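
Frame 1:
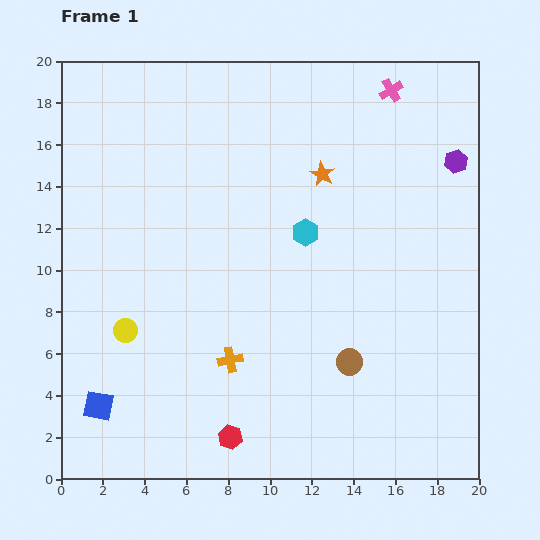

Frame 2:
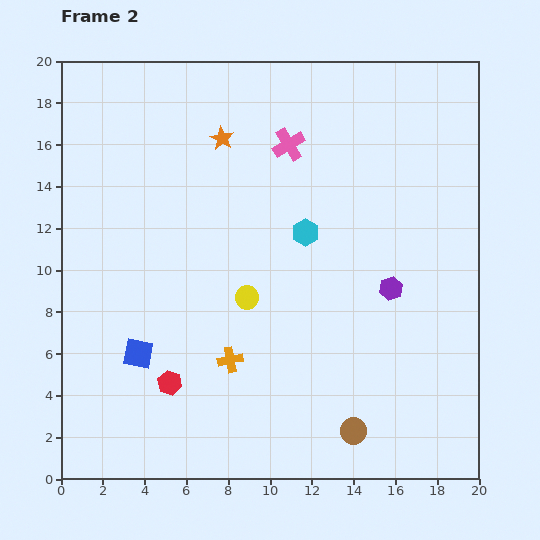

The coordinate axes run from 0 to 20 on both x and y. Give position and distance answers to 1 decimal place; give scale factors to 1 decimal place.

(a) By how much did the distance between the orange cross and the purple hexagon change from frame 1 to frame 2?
-6.0

Distance in frame 1: 14.4. Distance in frame 2: 8.4.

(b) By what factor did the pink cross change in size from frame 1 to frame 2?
1.4×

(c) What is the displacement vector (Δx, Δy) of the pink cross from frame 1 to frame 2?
(-4.9, -2.6)

The pink cross was at (15.8, 18.6) in frame 1 and (10.9, 16.0) in frame 2.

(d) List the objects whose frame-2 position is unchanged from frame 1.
the cyan hexagon, the orange cross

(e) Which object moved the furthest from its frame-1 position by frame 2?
the purple hexagon

(moved 6.8; next 6.0)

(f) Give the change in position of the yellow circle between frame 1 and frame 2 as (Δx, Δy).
(5.8, 1.6)

The yellow circle was at (3.1, 7.1) in frame 1 and (8.9, 8.7) in frame 2.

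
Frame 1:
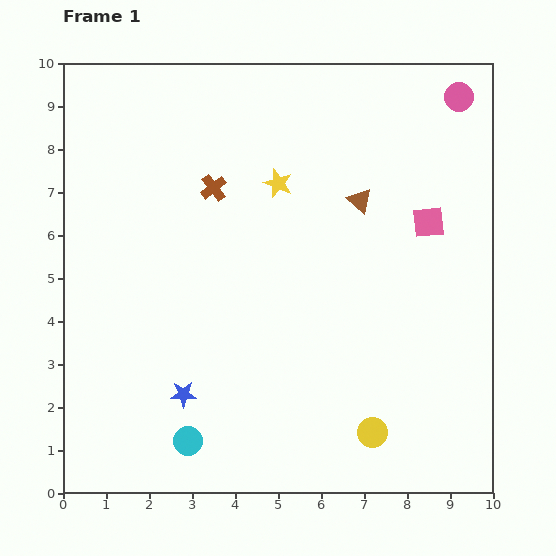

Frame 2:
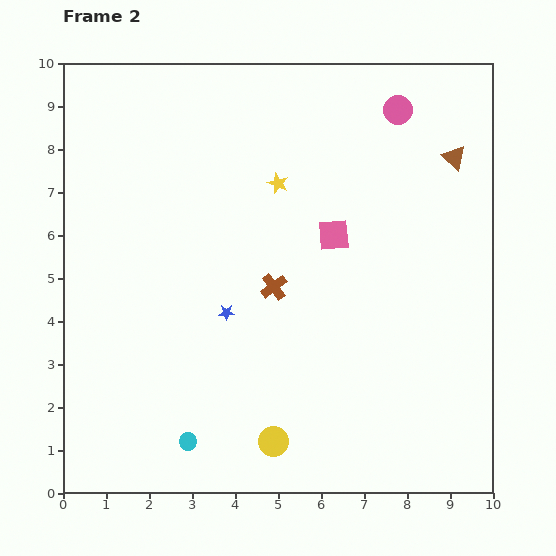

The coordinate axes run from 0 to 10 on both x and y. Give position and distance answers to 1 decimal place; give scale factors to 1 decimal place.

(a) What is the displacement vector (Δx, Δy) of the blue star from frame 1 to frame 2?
(1.0, 1.9)

The blue star was at (2.8, 2.3) in frame 1 and (3.8, 4.2) in frame 2.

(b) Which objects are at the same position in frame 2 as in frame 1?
the cyan circle, the yellow star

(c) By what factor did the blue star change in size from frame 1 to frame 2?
0.6×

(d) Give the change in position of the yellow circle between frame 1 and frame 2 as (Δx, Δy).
(-2.3, -0.2)

The yellow circle was at (7.2, 1.4) in frame 1 and (4.9, 1.2) in frame 2.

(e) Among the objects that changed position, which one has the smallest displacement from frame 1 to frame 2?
the pink circle

(moved 1.4)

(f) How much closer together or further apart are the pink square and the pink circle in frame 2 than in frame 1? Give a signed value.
+0.3

Distance in frame 1: 3.0. Distance in frame 2: 3.3.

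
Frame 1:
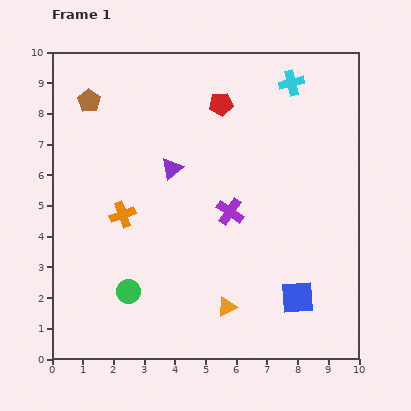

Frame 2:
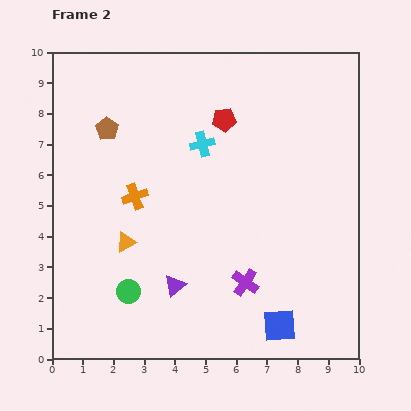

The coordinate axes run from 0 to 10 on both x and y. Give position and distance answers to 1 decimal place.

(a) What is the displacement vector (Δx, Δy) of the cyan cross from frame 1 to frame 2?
(-2.9, -2.0)

The cyan cross was at (7.8, 9.0) in frame 1 and (4.9, 7.0) in frame 2.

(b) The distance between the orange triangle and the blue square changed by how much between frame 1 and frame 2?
+3.4

Distance in frame 1: 2.3. Distance in frame 2: 5.7.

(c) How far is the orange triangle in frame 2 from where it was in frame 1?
3.9

The orange triangle moved from (5.7, 1.7) to (2.4, 3.8), a distance of √(3.3² + 2.1²) ≈ 3.9.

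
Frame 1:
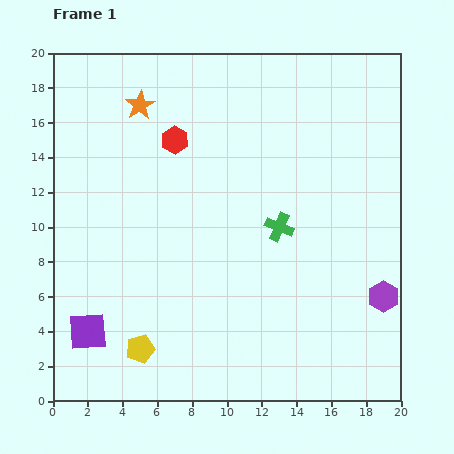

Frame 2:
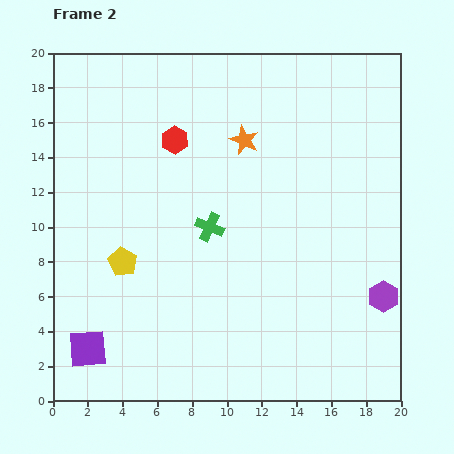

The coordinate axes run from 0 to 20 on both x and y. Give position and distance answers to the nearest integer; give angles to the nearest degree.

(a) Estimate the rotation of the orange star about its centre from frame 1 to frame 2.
17° counter-clockwise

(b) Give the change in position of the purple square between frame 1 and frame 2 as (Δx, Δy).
(0, -1)

The purple square was at (2, 4) in frame 1 and (2, 3) in frame 2.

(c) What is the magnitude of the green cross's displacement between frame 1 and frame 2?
4

The green cross moved from (13, 10) to (9, 10), a distance of √(4² + 0²) ≈ 4.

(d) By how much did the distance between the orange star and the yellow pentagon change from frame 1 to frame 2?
-4

Distance in frame 1: 14. Distance in frame 2: 10.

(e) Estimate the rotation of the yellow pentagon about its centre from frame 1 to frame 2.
27° counter-clockwise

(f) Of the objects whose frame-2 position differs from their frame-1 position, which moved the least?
the purple square

(moved 1)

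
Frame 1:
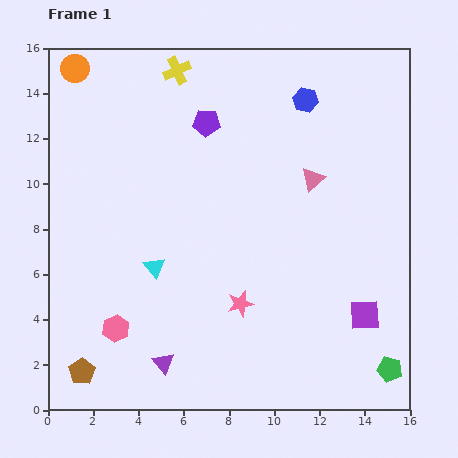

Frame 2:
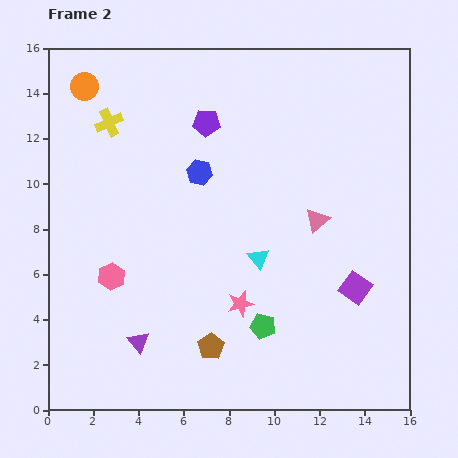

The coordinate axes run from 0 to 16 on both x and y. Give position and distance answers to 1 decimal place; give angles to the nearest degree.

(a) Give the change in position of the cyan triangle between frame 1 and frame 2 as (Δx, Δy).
(4.6, 0.4)

The cyan triangle was at (4.7, 6.3) in frame 1 and (9.3, 6.7) in frame 2.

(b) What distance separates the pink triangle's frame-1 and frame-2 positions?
1.8

The pink triangle moved from (11.7, 10.2) to (11.9, 8.4), a distance of √(0.2² + 1.8²) ≈ 1.8.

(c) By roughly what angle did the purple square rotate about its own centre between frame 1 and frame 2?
38° clockwise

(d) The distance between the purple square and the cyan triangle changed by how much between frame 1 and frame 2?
-5.0

Distance in frame 1: 9.5. Distance in frame 2: 4.5.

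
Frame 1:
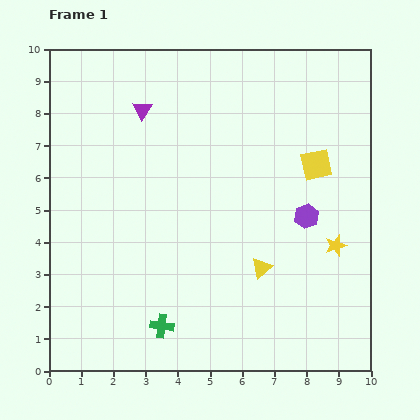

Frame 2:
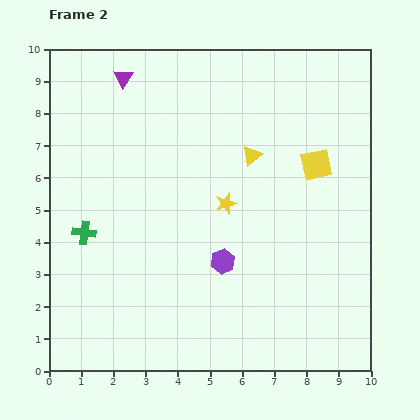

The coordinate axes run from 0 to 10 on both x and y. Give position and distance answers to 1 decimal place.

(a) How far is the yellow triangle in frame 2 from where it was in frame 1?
3.5

The yellow triangle moved from (6.6, 3.2) to (6.3, 6.7), a distance of √(0.3² + 3.5²) ≈ 3.5.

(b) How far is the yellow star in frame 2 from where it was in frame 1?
3.6

The yellow star moved from (8.9, 3.9) to (5.5, 5.2), a distance of √(3.4² + 1.3²) ≈ 3.6.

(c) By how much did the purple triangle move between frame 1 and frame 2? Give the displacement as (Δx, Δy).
(-0.6, 1.0)

The purple triangle was at (2.9, 8.1) in frame 1 and (2.3, 9.1) in frame 2.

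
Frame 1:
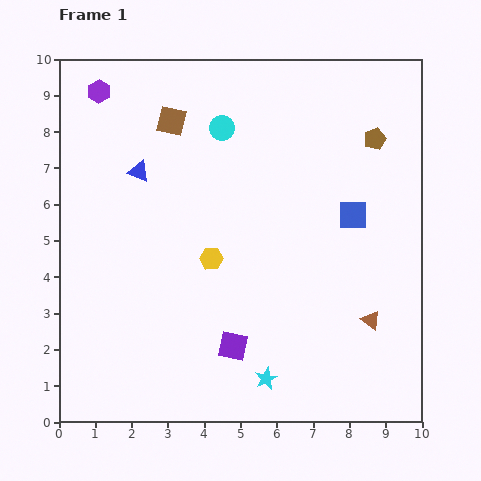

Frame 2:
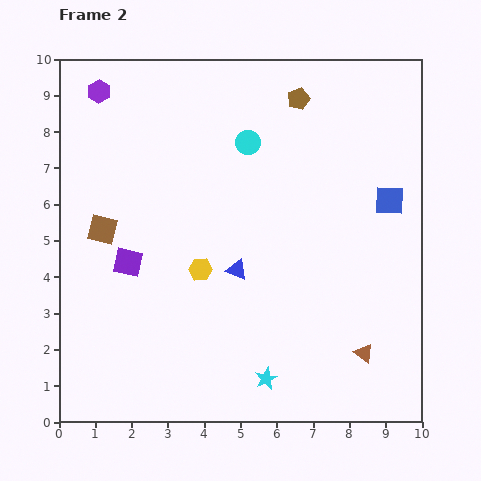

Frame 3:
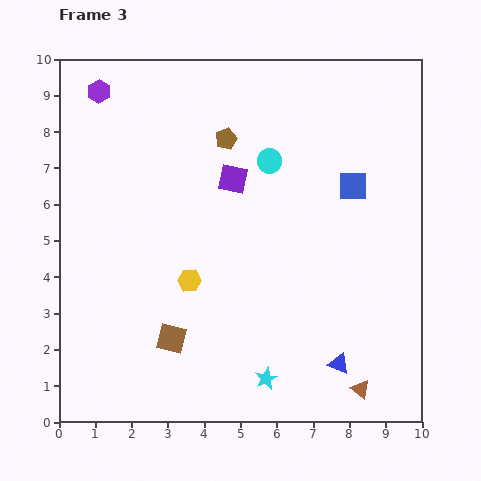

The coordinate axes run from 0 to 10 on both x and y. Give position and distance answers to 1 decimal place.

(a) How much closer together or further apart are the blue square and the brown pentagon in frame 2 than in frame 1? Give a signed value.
+1.6

Distance in frame 1: 2.2. Distance in frame 2: 3.8.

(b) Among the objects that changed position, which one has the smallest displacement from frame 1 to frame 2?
the yellow hexagon

(moved 0.4)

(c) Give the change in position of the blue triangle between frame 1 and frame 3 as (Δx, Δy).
(5.5, -5.3)

The blue triangle was at (2.2, 6.9) in frame 1 and (7.7, 1.6) in frame 3.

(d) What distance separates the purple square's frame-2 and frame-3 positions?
3.7

The purple square moved from (1.9, 4.4) to (4.8, 6.7), a distance of √(2.9² + 2.3²) ≈ 3.7.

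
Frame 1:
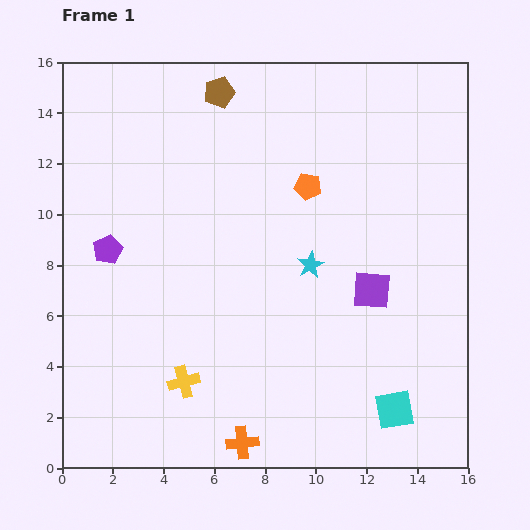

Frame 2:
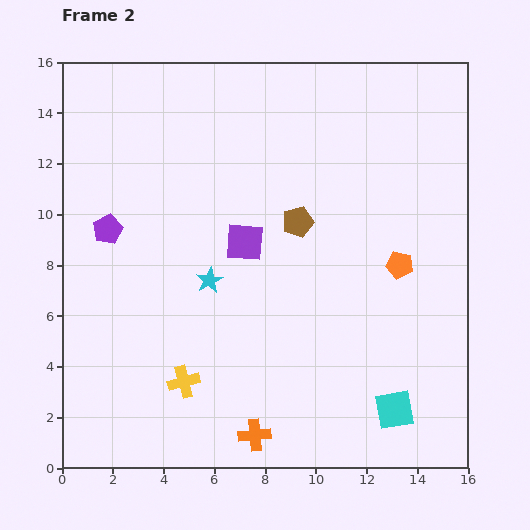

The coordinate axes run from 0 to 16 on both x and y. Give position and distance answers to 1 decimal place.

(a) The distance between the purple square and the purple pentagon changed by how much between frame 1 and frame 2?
-5.1

Distance in frame 1: 10.5. Distance in frame 2: 5.4.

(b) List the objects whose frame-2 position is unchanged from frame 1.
the yellow cross, the cyan square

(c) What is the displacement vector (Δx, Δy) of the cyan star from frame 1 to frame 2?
(-4.0, -0.6)

The cyan star was at (9.8, 8.0) in frame 1 and (5.8, 7.4) in frame 2.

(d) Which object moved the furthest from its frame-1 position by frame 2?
the brown pentagon

(moved 6.0; next 5.3)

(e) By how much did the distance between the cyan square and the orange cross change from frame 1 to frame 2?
-0.5

Distance in frame 1: 6.1. Distance in frame 2: 5.6.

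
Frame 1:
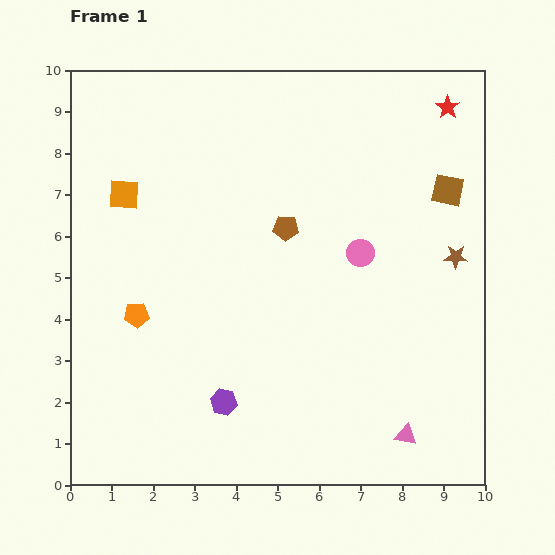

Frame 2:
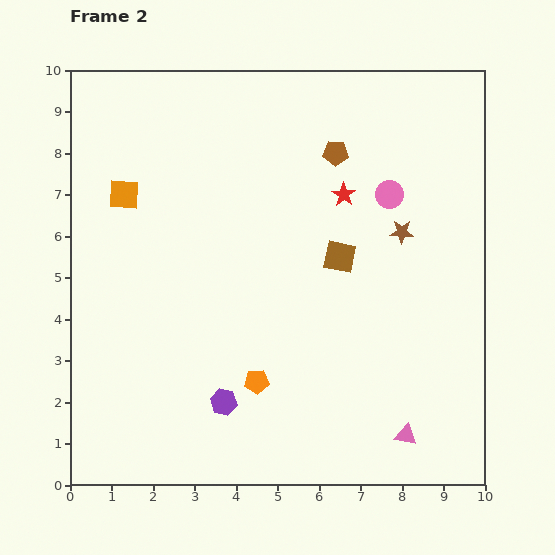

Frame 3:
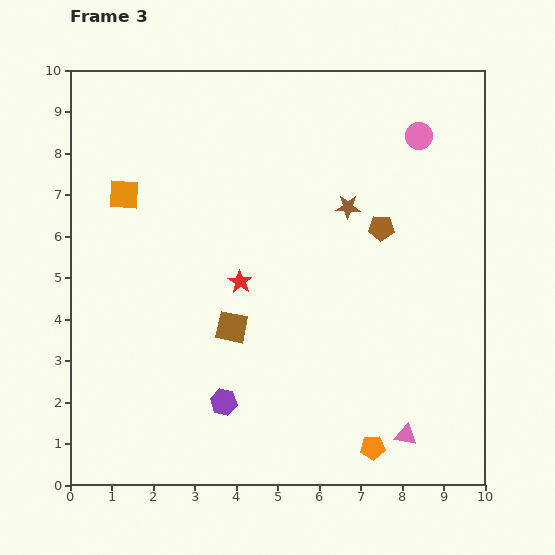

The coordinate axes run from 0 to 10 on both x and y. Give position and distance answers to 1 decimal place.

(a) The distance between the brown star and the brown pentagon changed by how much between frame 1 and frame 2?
-1.7

Distance in frame 1: 4.2. Distance in frame 2: 2.5.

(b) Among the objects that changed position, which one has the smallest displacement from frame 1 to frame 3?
the brown pentagon

(moved 2.3)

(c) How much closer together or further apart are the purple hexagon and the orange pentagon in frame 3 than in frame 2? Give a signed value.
+2.9

Distance in frame 2: 0.9. Distance in frame 3: 3.8.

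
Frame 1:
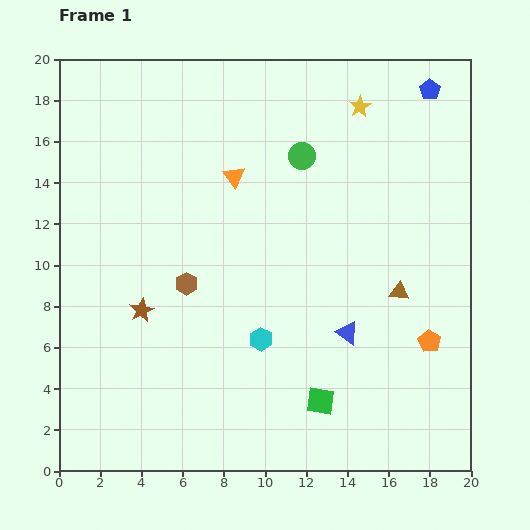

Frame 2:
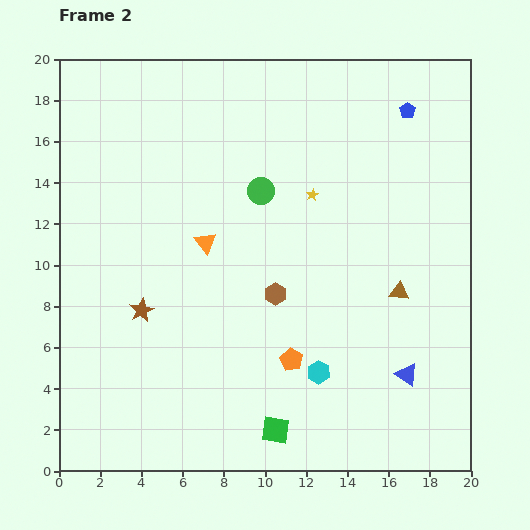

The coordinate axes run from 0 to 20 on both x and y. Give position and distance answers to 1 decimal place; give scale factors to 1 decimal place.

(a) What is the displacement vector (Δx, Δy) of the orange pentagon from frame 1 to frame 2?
(-6.7, -0.9)

The orange pentagon was at (18.0, 6.3) in frame 1 and (11.3, 5.4) in frame 2.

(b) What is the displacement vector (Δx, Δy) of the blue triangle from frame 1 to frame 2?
(2.9, -2.0)

The blue triangle was at (14.0, 6.7) in frame 1 and (16.9, 4.7) in frame 2.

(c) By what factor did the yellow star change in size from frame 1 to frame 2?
0.6×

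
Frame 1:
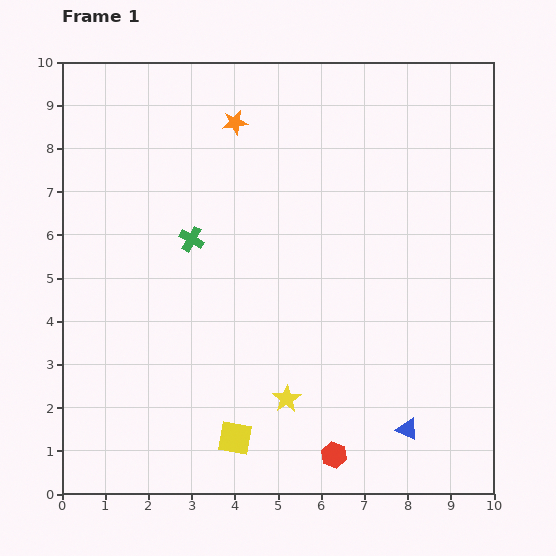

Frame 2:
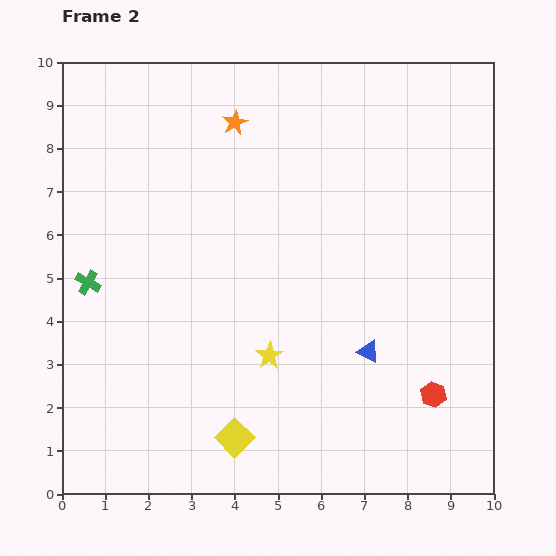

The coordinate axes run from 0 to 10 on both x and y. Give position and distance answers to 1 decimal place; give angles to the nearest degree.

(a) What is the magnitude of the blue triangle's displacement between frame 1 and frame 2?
2.0

The blue triangle moved from (8.0, 1.5) to (7.1, 3.3), a distance of √(0.9² + 1.8²) ≈ 2.0.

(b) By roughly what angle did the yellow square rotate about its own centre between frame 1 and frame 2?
35° clockwise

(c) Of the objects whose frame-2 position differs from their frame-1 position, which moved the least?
the yellow star

(moved 1.1)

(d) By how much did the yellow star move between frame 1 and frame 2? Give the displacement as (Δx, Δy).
(-0.4, 1.0)

The yellow star was at (5.2, 2.2) in frame 1 and (4.8, 3.2) in frame 2.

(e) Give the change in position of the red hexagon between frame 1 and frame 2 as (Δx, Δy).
(2.3, 1.4)

The red hexagon was at (6.3, 0.9) in frame 1 and (8.6, 2.3) in frame 2.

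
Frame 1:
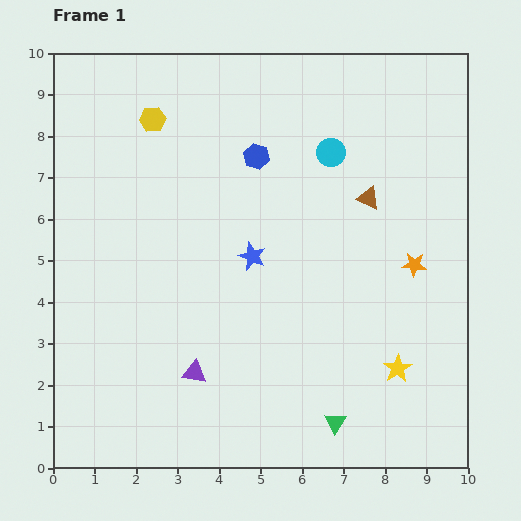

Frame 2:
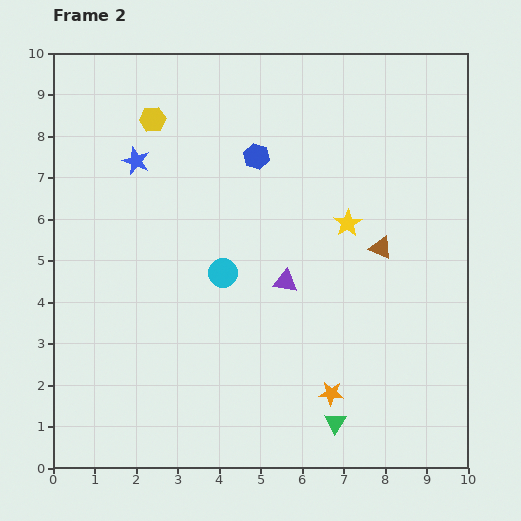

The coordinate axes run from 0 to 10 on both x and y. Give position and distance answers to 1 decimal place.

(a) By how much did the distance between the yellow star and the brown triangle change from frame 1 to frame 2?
-3.2

Distance in frame 1: 4.2. Distance in frame 2: 1.0.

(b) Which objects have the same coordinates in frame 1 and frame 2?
the green triangle, the yellow hexagon, the blue hexagon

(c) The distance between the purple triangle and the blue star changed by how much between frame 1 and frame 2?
+1.5

Distance in frame 1: 3.1. Distance in frame 2: 4.6.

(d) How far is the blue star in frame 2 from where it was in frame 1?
3.6

The blue star moved from (4.8, 5.1) to (2.0, 7.4), a distance of √(2.8² + 2.3²) ≈ 3.6.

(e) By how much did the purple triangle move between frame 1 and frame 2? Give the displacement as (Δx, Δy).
(2.2, 2.2)

The purple triangle was at (3.4, 2.3) in frame 1 and (5.6, 4.5) in frame 2.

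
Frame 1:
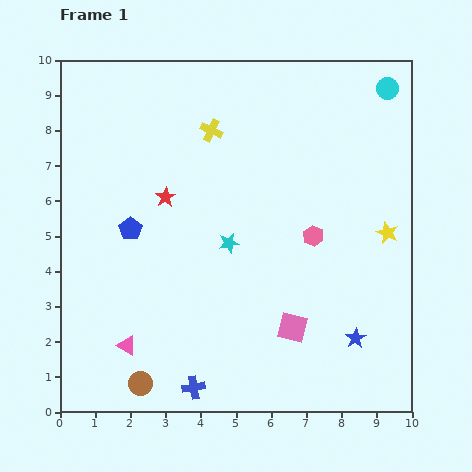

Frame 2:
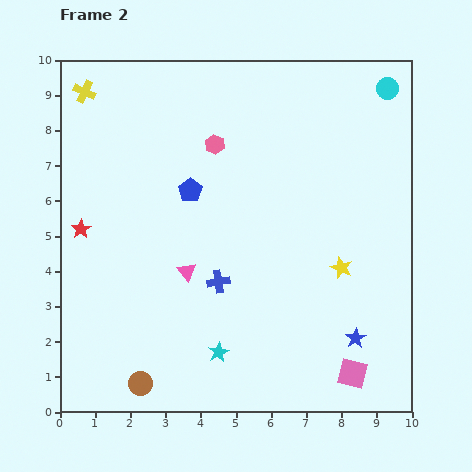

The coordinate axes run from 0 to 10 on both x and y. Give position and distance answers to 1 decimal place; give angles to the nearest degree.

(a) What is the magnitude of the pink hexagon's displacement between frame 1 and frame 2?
3.8

The pink hexagon moved from (7.2, 5.0) to (4.4, 7.6), a distance of √(2.8² + 2.6²) ≈ 3.8.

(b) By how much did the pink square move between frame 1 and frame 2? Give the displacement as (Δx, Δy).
(1.7, -1.3)

The pink square was at (6.6, 2.4) in frame 1 and (8.3, 1.1) in frame 2.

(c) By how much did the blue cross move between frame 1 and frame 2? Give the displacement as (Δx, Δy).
(0.7, 3.0)

The blue cross was at (3.8, 0.7) in frame 1 and (4.5, 3.7) in frame 2.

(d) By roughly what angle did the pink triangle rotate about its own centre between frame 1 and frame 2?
21° clockwise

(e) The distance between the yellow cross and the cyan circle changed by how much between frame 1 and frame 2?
+3.5

Distance in frame 1: 5.1. Distance in frame 2: 8.6.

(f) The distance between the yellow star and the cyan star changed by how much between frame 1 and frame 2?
-0.3

Distance in frame 1: 4.5. Distance in frame 2: 4.2.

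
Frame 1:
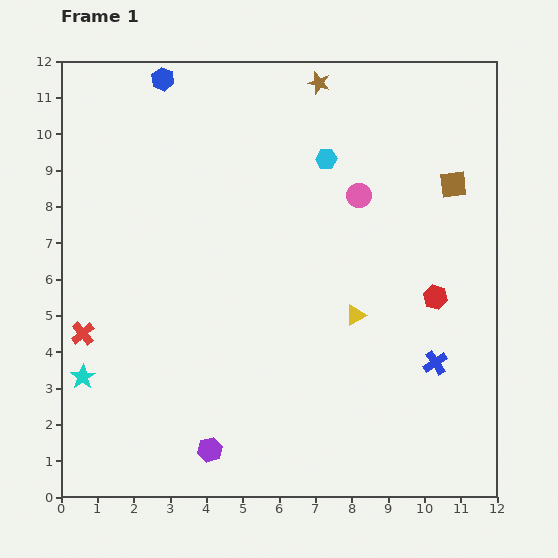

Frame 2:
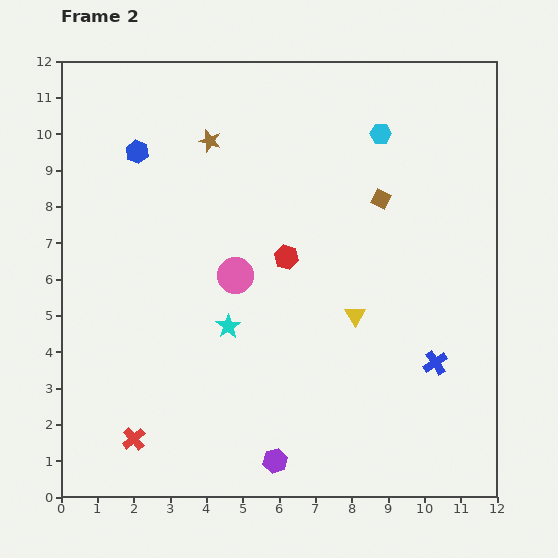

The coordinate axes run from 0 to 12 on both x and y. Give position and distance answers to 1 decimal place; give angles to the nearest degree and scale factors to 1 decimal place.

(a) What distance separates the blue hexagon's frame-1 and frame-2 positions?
2.1

The blue hexagon moved from (2.8, 11.5) to (2.1, 9.5), a distance of √(0.7² + 2.0²) ≈ 2.1.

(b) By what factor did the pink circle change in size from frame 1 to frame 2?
1.5×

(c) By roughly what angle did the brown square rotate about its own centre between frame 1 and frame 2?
33° clockwise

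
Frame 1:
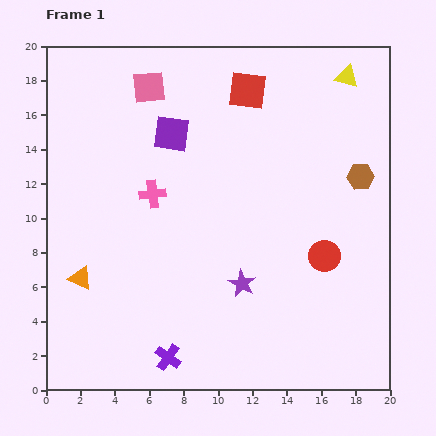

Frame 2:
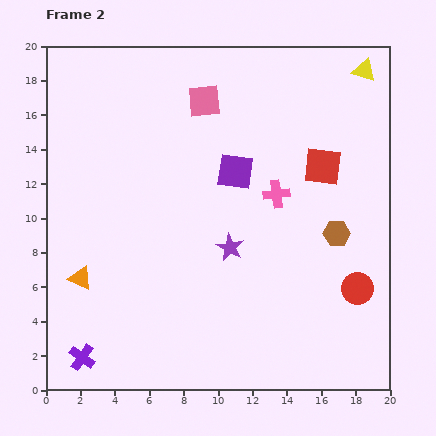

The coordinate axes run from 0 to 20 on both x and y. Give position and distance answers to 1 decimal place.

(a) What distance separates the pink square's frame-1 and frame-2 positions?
3.3

The pink square moved from (6.0, 17.6) to (9.2, 16.8), a distance of √(3.2² + 0.8²) ≈ 3.3.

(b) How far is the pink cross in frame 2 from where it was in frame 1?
7.2

The pink cross moved from (6.2, 11.4) to (13.4, 11.4), a distance of √(7.2² + 0.0²) ≈ 7.2.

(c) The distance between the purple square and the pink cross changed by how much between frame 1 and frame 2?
-1.0

Distance in frame 1: 3.7. Distance in frame 2: 2.7.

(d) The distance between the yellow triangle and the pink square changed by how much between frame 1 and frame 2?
-2.0

Distance in frame 1: 11.5. Distance in frame 2: 9.5.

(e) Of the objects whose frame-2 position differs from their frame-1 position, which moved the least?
the yellow triangle

(moved 1.1)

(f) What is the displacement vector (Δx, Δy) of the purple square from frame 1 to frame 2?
(3.7, -2.2)

The purple square was at (7.3, 14.9) in frame 1 and (11.0, 12.7) in frame 2.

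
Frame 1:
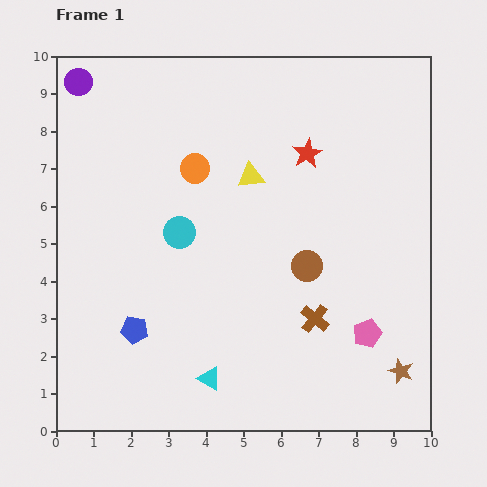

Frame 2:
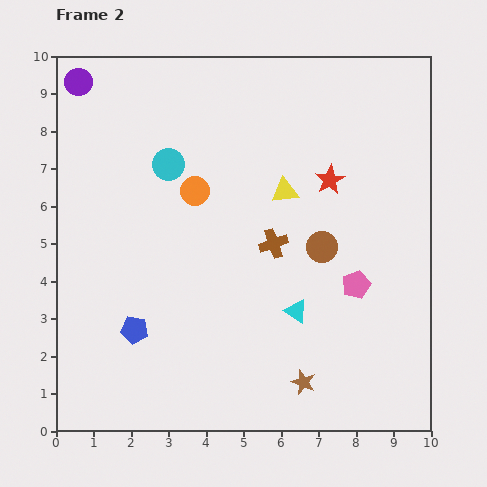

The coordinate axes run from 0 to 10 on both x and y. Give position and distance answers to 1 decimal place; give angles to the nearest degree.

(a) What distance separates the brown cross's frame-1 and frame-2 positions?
2.3

The brown cross moved from (6.9, 3.0) to (5.8, 5.0), a distance of √(1.1² + 2.0²) ≈ 2.3.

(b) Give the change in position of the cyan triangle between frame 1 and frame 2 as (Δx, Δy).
(2.3, 1.8)

The cyan triangle was at (4.1, 1.4) in frame 1 and (6.4, 3.2) in frame 2.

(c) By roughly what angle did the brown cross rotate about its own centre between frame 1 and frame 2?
32° clockwise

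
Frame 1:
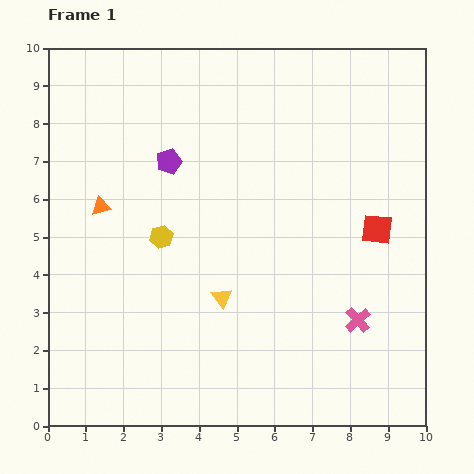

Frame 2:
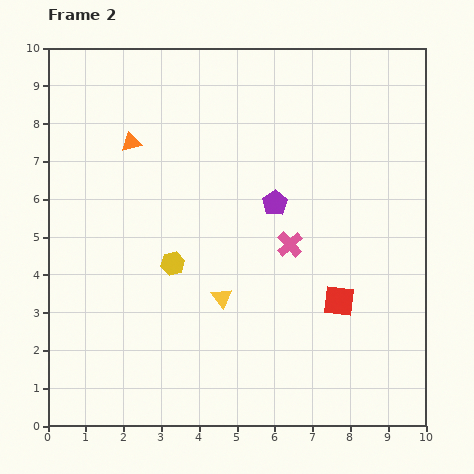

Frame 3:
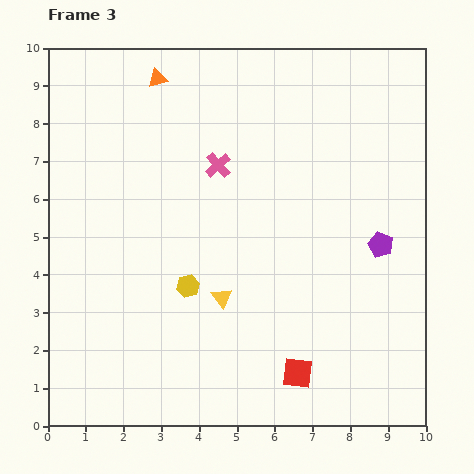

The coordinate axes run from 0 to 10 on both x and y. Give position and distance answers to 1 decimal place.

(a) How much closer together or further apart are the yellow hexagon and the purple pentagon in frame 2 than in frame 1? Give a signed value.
+1.1

Distance in frame 1: 2.0. Distance in frame 2: 3.1.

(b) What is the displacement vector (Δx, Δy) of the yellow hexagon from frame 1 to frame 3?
(0.7, -1.3)

The yellow hexagon was at (3.0, 5.0) in frame 1 and (3.7, 3.7) in frame 3.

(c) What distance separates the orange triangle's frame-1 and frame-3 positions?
3.7

The orange triangle moved from (1.4, 5.8) to (2.9, 9.2), a distance of √(1.5² + 3.4²) ≈ 3.7.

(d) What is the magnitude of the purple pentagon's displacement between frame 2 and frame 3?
3.0

The purple pentagon moved from (6.0, 5.9) to (8.8, 4.8), a distance of √(2.8² + 1.1²) ≈ 3.0.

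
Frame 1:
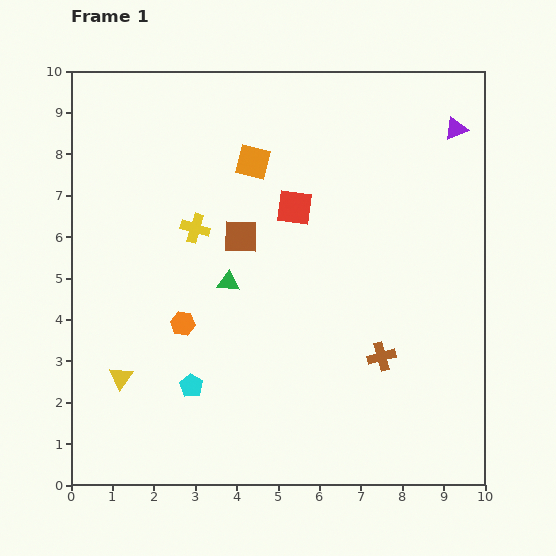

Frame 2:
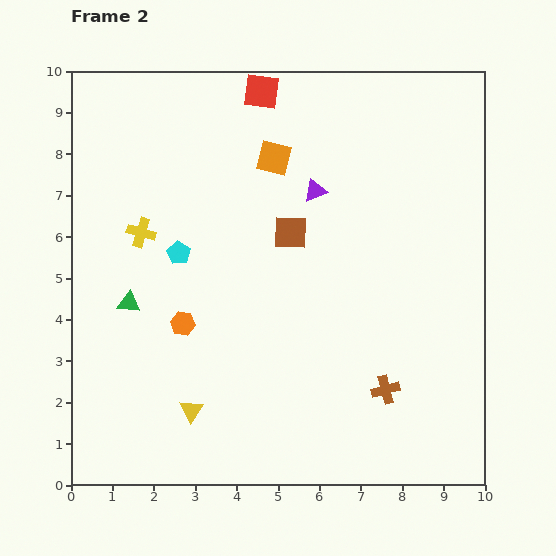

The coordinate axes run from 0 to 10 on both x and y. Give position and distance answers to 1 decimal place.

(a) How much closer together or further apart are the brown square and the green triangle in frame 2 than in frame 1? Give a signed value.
+3.2

Distance in frame 1: 1.1. Distance in frame 2: 4.3.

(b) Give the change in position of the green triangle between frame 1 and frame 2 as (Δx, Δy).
(-2.4, -0.5)

The green triangle was at (3.8, 4.9) in frame 1 and (1.4, 4.4) in frame 2.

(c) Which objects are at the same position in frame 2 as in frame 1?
the orange hexagon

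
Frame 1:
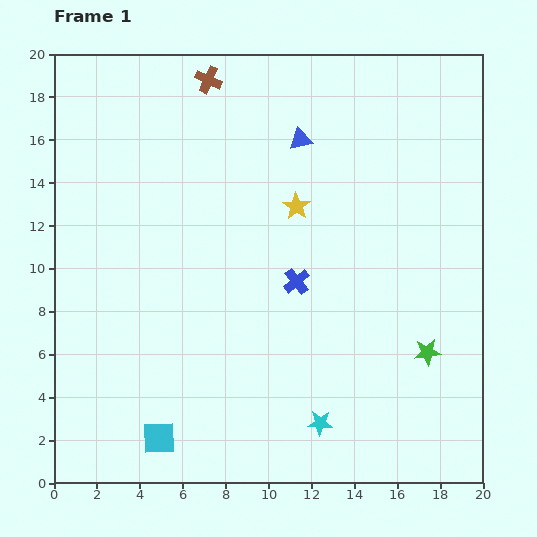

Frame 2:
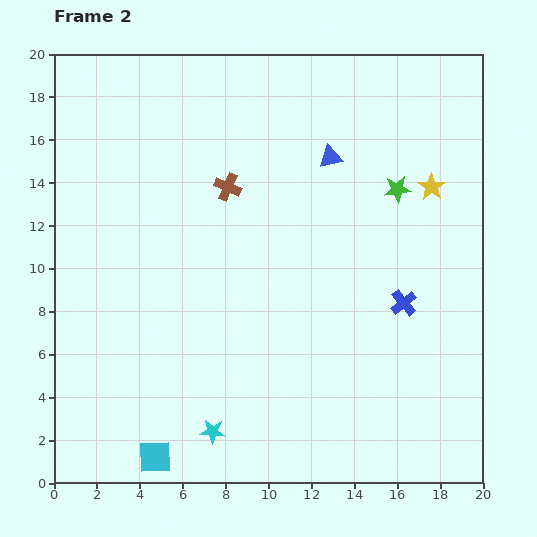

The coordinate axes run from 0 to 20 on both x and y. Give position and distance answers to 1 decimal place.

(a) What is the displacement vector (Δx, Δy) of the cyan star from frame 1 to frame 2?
(-5.0, -0.4)

The cyan star was at (12.4, 2.8) in frame 1 and (7.4, 2.4) in frame 2.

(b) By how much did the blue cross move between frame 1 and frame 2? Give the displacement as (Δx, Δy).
(5.0, -1.0)

The blue cross was at (11.3, 9.4) in frame 1 and (16.3, 8.4) in frame 2.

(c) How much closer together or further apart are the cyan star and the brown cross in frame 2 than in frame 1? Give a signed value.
-5.4

Distance in frame 1: 16.8. Distance in frame 2: 11.4.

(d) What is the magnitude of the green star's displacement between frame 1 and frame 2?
7.7

The green star moved from (17.4, 6.1) to (16.0, 13.7), a distance of √(1.4² + 7.6²) ≈ 7.7.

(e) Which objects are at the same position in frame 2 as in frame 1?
none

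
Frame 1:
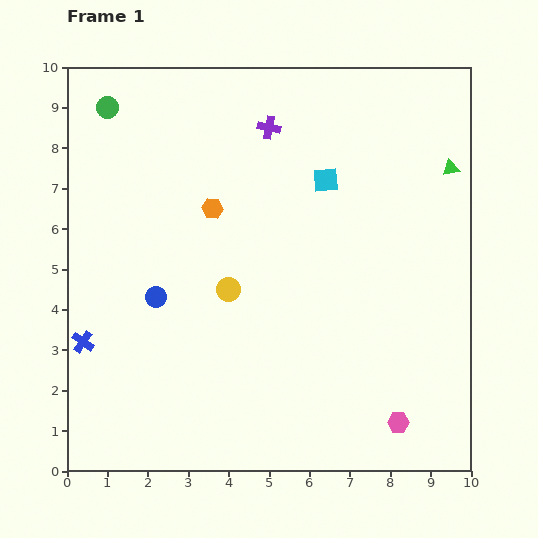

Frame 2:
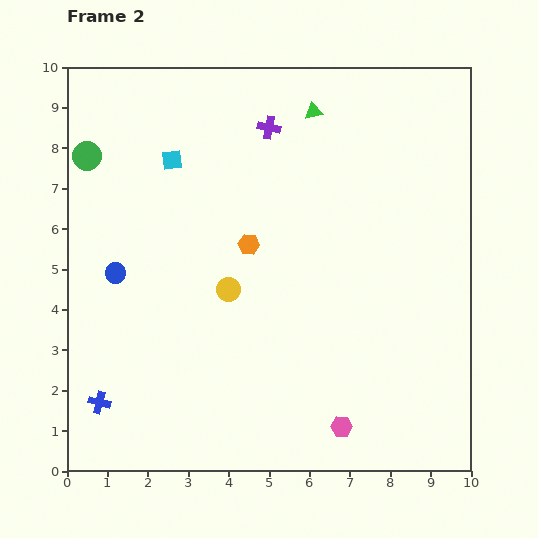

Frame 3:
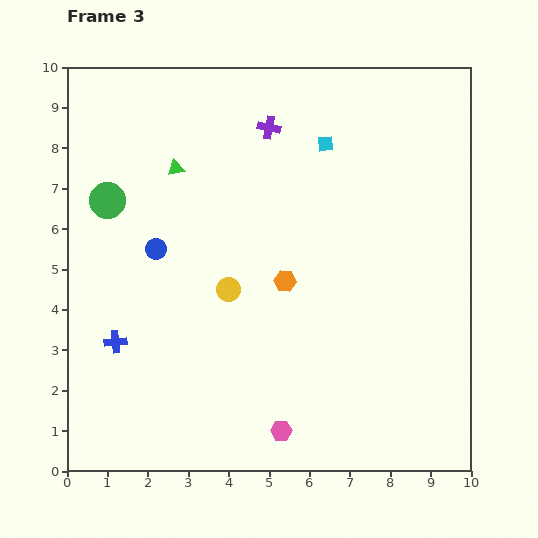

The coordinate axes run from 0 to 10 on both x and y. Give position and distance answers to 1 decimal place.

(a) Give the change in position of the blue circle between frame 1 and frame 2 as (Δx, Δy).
(-1.0, 0.6)

The blue circle was at (2.2, 4.3) in frame 1 and (1.2, 4.9) in frame 2.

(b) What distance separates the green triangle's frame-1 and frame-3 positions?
6.8

The green triangle moved from (9.5, 7.5) to (2.7, 7.5), a distance of √(6.8² + 0.0²) ≈ 6.8.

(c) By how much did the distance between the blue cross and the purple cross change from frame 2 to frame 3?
-1.5

Distance in frame 2: 8.0. Distance in frame 3: 6.5.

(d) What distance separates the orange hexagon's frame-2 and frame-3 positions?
1.3

The orange hexagon moved from (4.5, 5.6) to (5.4, 4.7), a distance of √(0.9² + 0.9²) ≈ 1.3.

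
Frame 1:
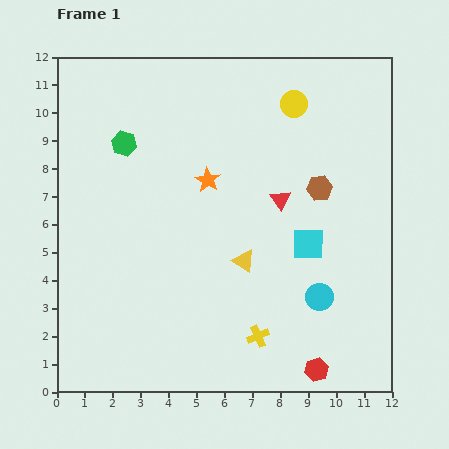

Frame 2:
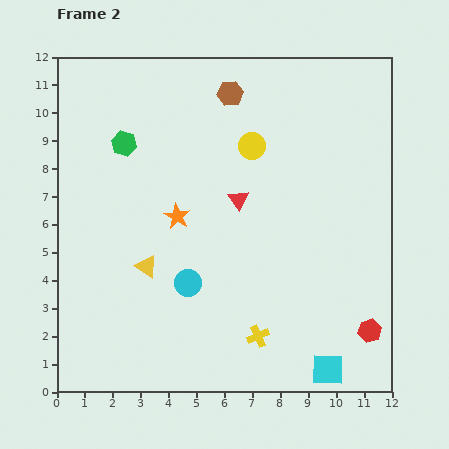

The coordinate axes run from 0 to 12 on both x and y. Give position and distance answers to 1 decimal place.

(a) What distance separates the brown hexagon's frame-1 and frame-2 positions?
4.7

The brown hexagon moved from (9.4, 7.3) to (6.2, 10.7), a distance of √(3.2² + 3.4²) ≈ 4.7.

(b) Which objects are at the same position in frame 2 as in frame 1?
the green hexagon, the yellow cross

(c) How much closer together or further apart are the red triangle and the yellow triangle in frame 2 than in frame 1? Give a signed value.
+1.5

Distance in frame 1: 2.6. Distance in frame 2: 4.1.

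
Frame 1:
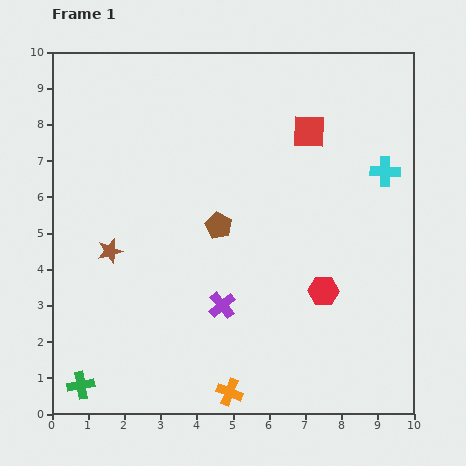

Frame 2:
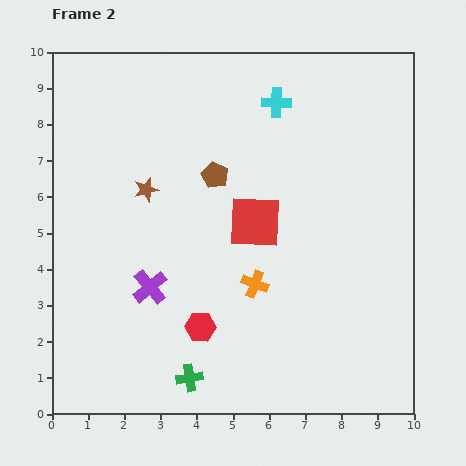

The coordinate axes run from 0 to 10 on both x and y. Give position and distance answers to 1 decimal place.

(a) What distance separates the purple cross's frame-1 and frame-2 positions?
2.1

The purple cross moved from (4.7, 3.0) to (2.7, 3.5), a distance of √(2.0² + 0.5²) ≈ 2.1.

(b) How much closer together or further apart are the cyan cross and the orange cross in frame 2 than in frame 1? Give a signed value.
-2.5

Distance in frame 1: 7.5. Distance in frame 2: 5.0.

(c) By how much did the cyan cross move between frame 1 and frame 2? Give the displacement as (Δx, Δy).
(-3.0, 1.9)

The cyan cross was at (9.2, 6.7) in frame 1 and (6.2, 8.6) in frame 2.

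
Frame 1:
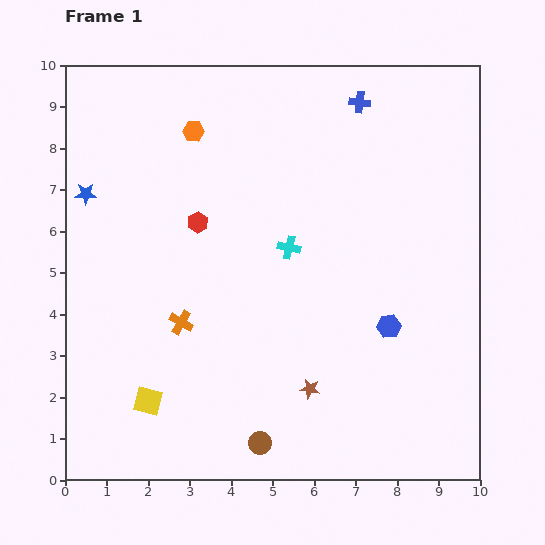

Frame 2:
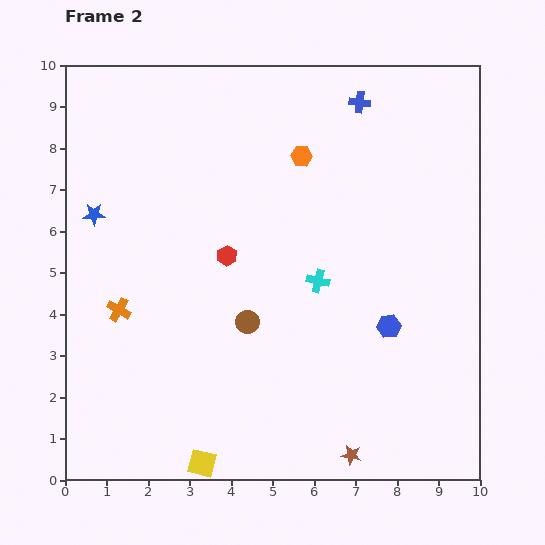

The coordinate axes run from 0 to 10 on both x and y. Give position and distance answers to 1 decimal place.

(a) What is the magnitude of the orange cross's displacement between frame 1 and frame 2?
1.5

The orange cross moved from (2.8, 3.8) to (1.3, 4.1), a distance of √(1.5² + 0.3²) ≈ 1.5.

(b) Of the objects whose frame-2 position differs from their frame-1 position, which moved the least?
the blue star

(moved 0.5)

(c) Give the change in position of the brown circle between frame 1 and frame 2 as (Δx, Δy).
(-0.3, 2.9)

The brown circle was at (4.7, 0.9) in frame 1 and (4.4, 3.8) in frame 2.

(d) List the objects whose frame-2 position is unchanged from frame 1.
the blue cross, the blue hexagon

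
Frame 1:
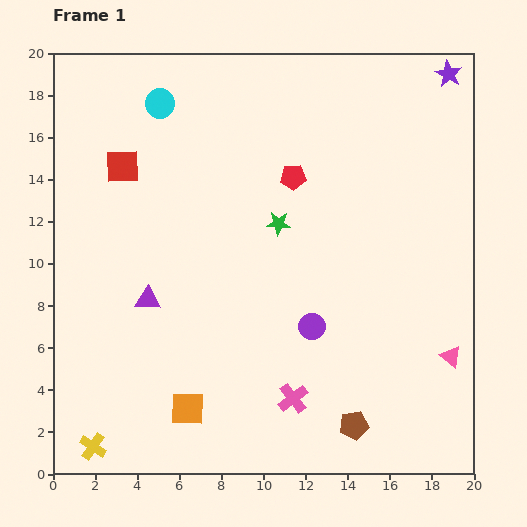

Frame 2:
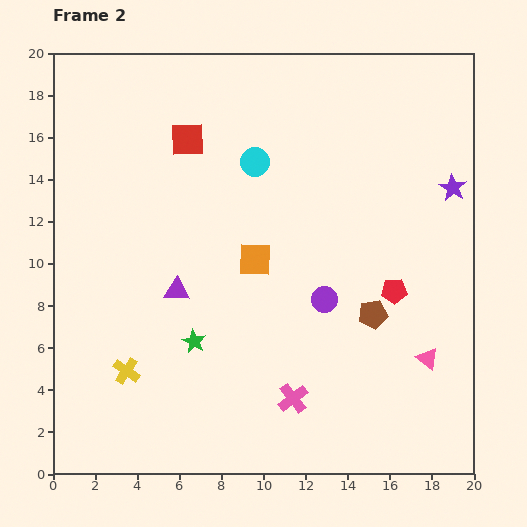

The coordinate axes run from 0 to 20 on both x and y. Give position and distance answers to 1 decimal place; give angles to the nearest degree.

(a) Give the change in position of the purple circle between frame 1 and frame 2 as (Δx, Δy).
(0.6, 1.3)

The purple circle was at (12.3, 7.0) in frame 1 and (12.9, 8.3) in frame 2.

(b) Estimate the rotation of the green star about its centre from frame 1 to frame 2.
26° clockwise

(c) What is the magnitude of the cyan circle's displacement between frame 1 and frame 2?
5.3

The cyan circle moved from (5.1, 17.6) to (9.6, 14.8), a distance of √(4.5² + 2.8²) ≈ 5.3.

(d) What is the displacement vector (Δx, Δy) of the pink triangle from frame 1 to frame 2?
(-1.1, -0.1)

The pink triangle was at (18.9, 5.6) in frame 1 and (17.8, 5.5) in frame 2.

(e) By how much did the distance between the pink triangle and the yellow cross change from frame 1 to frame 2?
-3.2

Distance in frame 1: 17.5. Distance in frame 2: 14.3.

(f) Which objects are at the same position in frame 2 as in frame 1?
the pink cross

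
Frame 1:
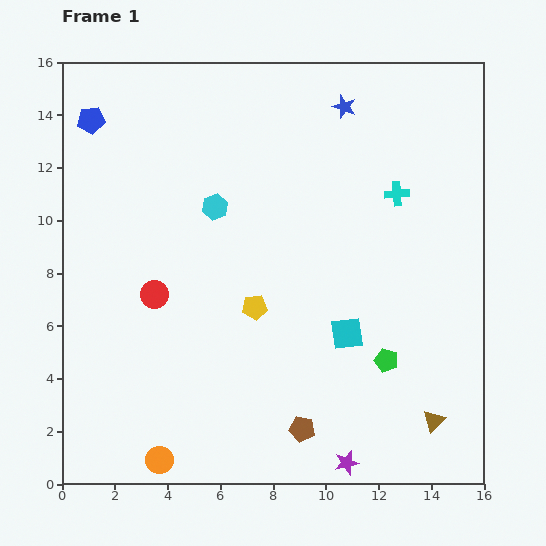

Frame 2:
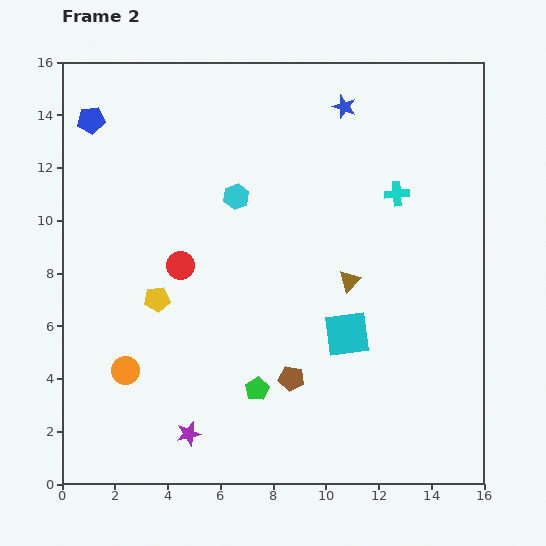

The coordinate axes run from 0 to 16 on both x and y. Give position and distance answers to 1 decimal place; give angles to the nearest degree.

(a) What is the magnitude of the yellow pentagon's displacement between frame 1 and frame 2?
3.7

The yellow pentagon moved from (7.3, 6.7) to (3.6, 7.0), a distance of √(3.7² + 0.3²) ≈ 3.7.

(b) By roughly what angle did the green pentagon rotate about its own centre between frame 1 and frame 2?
24° clockwise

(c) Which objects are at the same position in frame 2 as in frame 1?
the cyan square, the cyan cross, the blue star, the blue pentagon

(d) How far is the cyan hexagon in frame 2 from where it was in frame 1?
0.9

The cyan hexagon moved from (5.8, 10.5) to (6.6, 10.9), a distance of √(0.8² + 0.4²) ≈ 0.9.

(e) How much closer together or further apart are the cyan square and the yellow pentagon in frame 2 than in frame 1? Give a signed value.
+3.7

Distance in frame 1: 3.6. Distance in frame 2: 7.3.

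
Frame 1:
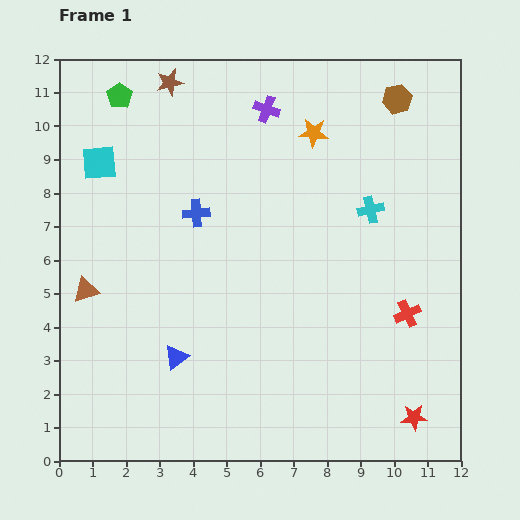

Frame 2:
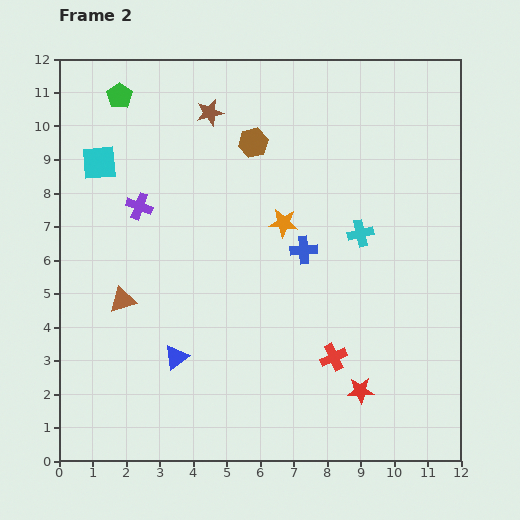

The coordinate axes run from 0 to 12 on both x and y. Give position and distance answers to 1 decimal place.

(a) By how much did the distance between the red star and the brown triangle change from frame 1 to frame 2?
-2.9

Distance in frame 1: 10.5. Distance in frame 2: 7.6.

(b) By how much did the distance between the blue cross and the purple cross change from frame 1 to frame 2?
+1.4

Distance in frame 1: 3.7. Distance in frame 2: 5.1.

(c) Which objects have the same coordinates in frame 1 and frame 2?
the blue triangle, the green pentagon, the cyan square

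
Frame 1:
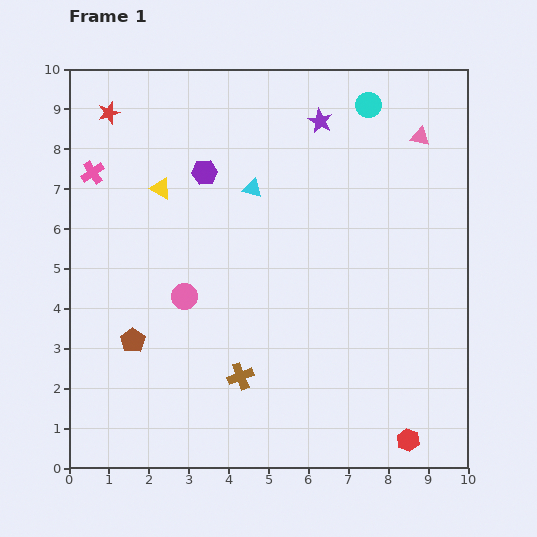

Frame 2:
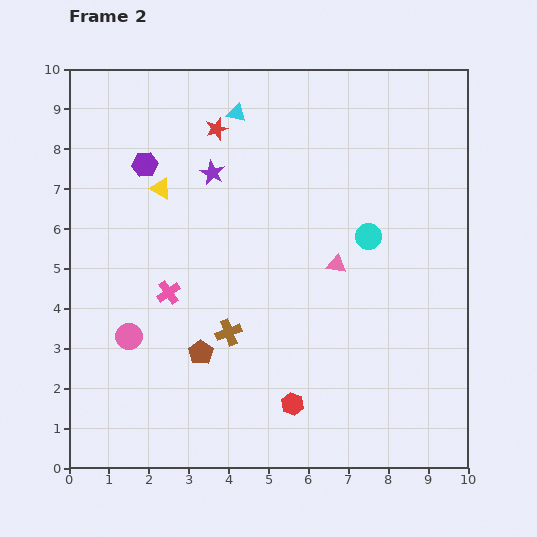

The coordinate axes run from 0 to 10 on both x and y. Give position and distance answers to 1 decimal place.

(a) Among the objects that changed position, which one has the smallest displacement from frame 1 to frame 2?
the brown cross

(moved 1.1)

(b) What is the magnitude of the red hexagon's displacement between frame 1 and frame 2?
3.0

The red hexagon moved from (8.5, 0.7) to (5.6, 1.6), a distance of √(2.9² + 0.9²) ≈ 3.0.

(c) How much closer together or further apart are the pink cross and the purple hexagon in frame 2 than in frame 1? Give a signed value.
+0.5

Distance in frame 1: 2.8. Distance in frame 2: 3.3.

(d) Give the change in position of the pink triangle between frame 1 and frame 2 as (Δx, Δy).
(-2.1, -3.2)

The pink triangle was at (8.8, 8.3) in frame 1 and (6.7, 5.1) in frame 2.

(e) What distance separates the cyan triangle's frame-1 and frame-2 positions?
1.9

The cyan triangle moved from (4.6, 7.0) to (4.2, 8.9), a distance of √(0.4² + 1.9²) ≈ 1.9.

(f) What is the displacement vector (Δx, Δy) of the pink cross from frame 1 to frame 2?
(1.9, -3.0)

The pink cross was at (0.6, 7.4) in frame 1 and (2.5, 4.4) in frame 2.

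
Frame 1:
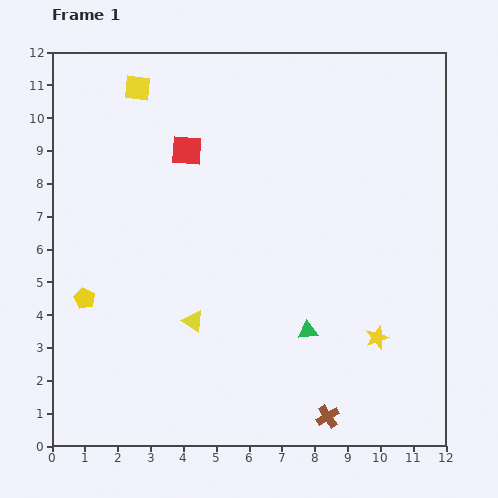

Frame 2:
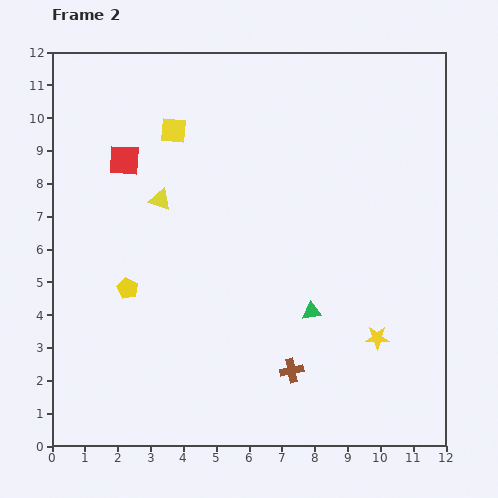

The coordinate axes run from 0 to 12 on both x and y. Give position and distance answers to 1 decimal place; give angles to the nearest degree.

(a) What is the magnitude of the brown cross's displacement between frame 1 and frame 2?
1.8

The brown cross moved from (8.4, 0.9) to (7.3, 2.3), a distance of √(1.1² + 1.4²) ≈ 1.8.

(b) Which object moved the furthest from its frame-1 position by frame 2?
the yellow triangle

(moved 3.8; next 1.9)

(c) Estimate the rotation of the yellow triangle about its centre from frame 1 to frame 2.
16° counter-clockwise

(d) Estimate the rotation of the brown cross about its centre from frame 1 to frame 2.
20° clockwise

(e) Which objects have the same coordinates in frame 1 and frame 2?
the yellow star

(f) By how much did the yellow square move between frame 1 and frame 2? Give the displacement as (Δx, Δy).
(1.1, -1.3)

The yellow square was at (2.6, 10.9) in frame 1 and (3.7, 9.6) in frame 2.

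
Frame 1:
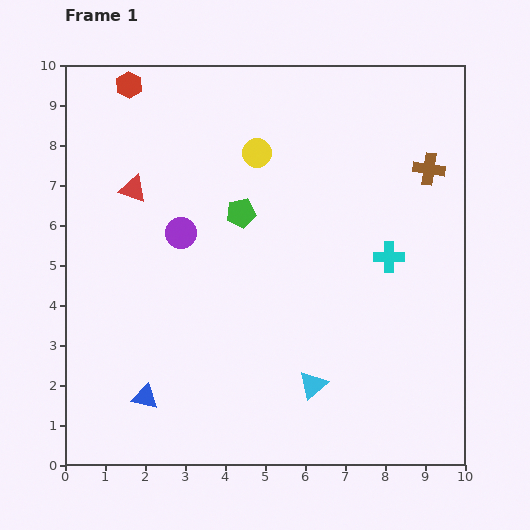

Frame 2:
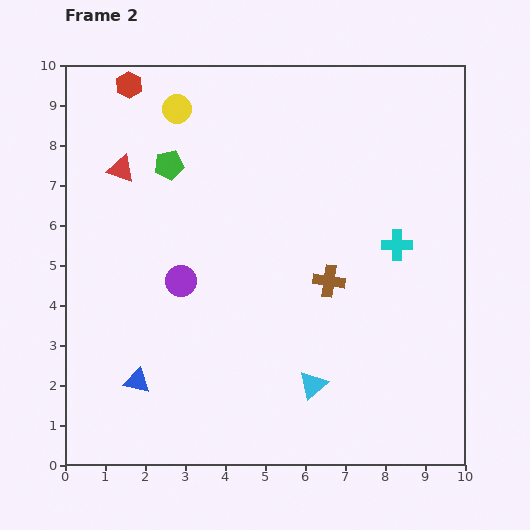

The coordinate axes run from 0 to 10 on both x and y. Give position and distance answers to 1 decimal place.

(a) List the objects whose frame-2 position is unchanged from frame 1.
the cyan triangle, the red hexagon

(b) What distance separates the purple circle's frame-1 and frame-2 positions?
1.2

The purple circle moved from (2.9, 5.8) to (2.9, 4.6), a distance of √(0.0² + 1.2²) ≈ 1.2.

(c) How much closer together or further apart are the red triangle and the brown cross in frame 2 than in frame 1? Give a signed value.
-1.5

Distance in frame 1: 7.4. Distance in frame 2: 5.9.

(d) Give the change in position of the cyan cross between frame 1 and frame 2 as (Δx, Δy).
(0.2, 0.3)

The cyan cross was at (8.1, 5.2) in frame 1 and (8.3, 5.5) in frame 2.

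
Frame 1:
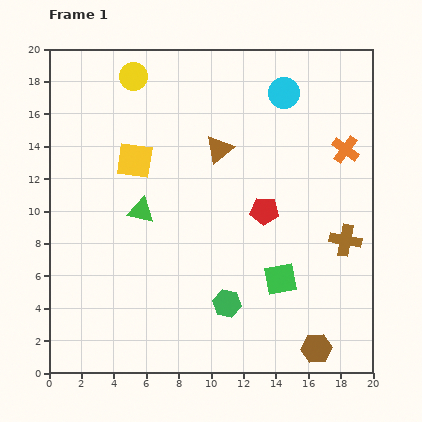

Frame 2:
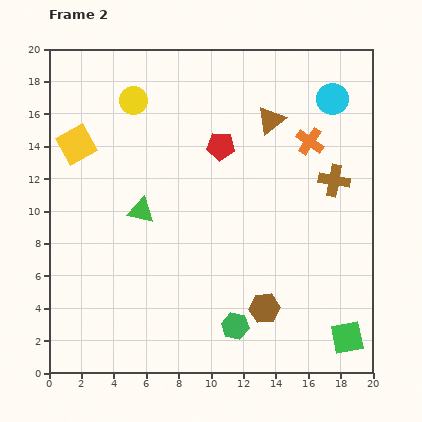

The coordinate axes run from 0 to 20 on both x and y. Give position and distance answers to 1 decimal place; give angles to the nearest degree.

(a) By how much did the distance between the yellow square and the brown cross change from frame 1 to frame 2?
+2.2

Distance in frame 1: 13.9. Distance in frame 2: 16.1.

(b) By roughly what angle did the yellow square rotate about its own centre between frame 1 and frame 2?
36° counter-clockwise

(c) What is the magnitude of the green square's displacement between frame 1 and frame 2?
5.5

The green square moved from (14.3, 5.8) to (18.4, 2.2), a distance of √(4.1² + 3.6²) ≈ 5.5.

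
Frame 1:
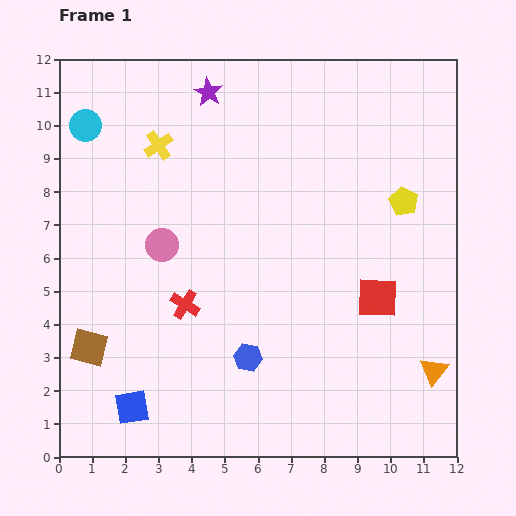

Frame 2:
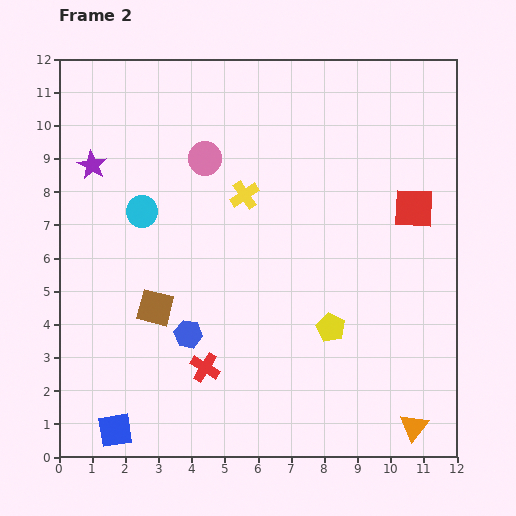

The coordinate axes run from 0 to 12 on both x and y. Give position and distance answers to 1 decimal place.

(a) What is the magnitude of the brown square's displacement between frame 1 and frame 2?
2.3

The brown square moved from (0.9, 3.3) to (2.9, 4.5), a distance of √(2.0² + 1.2²) ≈ 2.3.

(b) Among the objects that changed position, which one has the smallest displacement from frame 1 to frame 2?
the blue square

(moved 0.9)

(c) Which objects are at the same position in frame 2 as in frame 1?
none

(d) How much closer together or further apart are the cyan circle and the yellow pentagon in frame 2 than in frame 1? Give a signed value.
-3.2

Distance in frame 1: 9.9. Distance in frame 2: 6.7.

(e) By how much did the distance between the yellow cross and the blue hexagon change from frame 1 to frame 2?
-2.4

Distance in frame 1: 6.9. Distance in frame 2: 4.5.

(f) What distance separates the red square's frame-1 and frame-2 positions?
2.9

The red square moved from (9.6, 4.8) to (10.7, 7.5), a distance of √(1.1² + 2.7²) ≈ 2.9.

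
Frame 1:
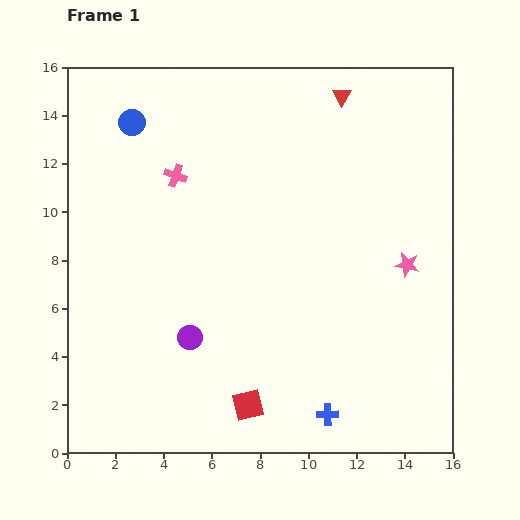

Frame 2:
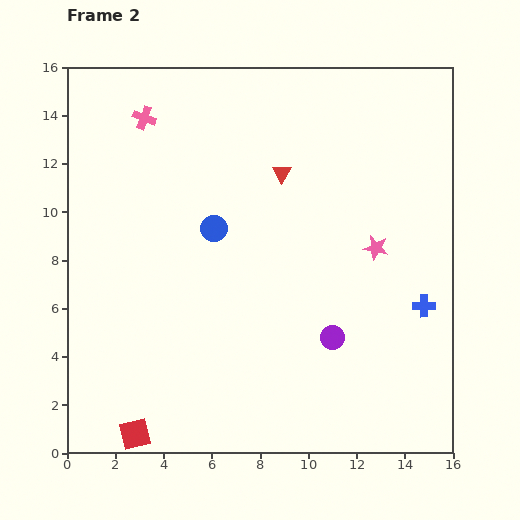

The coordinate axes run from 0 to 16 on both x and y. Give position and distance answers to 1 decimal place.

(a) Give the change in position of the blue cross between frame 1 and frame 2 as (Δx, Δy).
(4.0, 4.5)

The blue cross was at (10.8, 1.6) in frame 1 and (14.8, 6.1) in frame 2.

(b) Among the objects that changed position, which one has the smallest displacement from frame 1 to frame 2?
the pink star

(moved 1.5)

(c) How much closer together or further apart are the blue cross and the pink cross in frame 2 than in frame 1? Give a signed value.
+2.3

Distance in frame 1: 11.7. Distance in frame 2: 14.0.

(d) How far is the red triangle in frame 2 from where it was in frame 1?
4.1

The red triangle moved from (11.4, 14.8) to (8.9, 11.6), a distance of √(2.5² + 3.2²) ≈ 4.1.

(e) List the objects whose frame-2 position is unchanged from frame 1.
none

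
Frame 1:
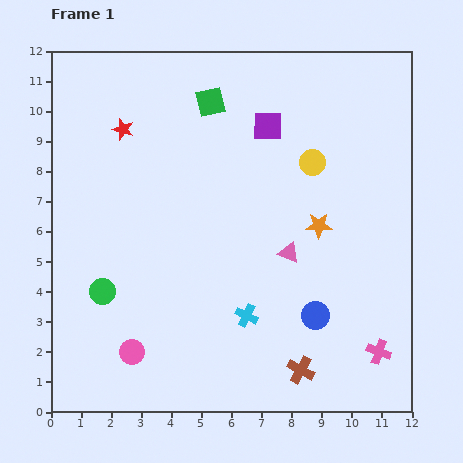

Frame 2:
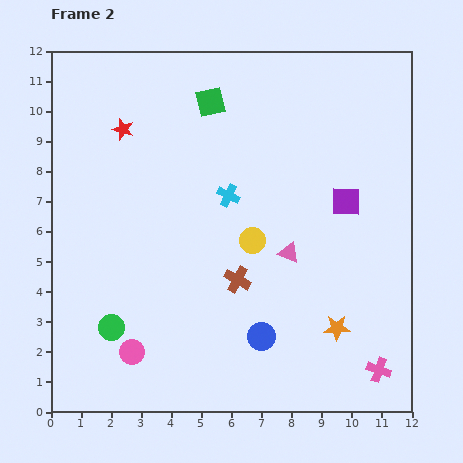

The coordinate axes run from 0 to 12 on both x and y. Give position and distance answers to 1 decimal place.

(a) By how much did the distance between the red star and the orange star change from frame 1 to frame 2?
+2.5

Distance in frame 1: 7.2. Distance in frame 2: 9.7.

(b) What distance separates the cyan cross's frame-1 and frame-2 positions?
4.0

The cyan cross moved from (6.5, 3.2) to (5.9, 7.2), a distance of √(0.6² + 4.0²) ≈ 4.0.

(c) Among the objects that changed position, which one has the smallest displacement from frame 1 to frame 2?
the pink cross

(moved 0.6)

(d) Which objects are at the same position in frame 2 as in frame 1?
the pink circle, the green square, the red star, the pink triangle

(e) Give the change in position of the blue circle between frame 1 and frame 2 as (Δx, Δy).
(-1.8, -0.7)

The blue circle was at (8.8, 3.2) in frame 1 and (7.0, 2.5) in frame 2.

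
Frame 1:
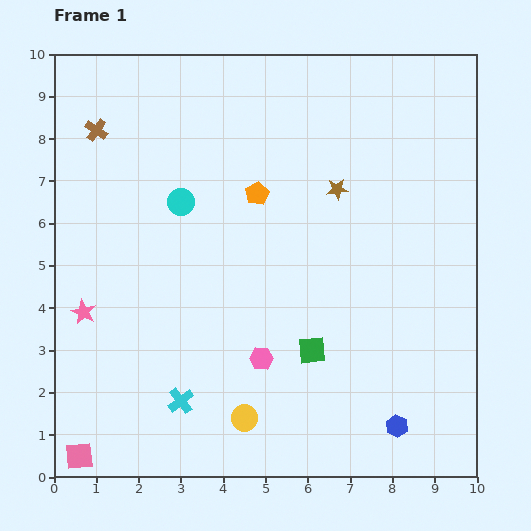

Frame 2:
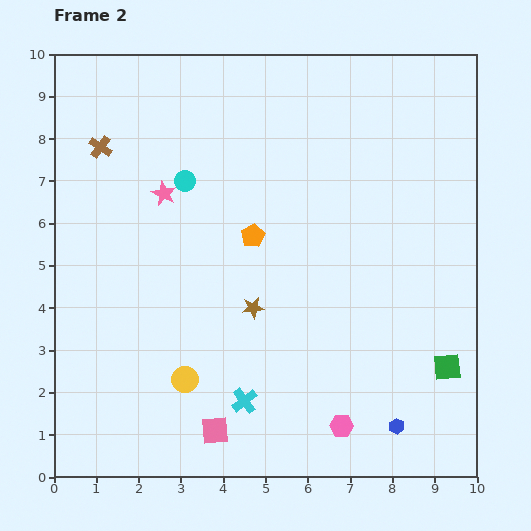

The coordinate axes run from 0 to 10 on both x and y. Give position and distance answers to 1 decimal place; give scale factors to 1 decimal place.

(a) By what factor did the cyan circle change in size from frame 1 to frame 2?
0.8×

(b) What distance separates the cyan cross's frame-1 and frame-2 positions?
1.5

The cyan cross moved from (3.0, 1.8) to (4.5, 1.8), a distance of √(1.5² + 0.0²) ≈ 1.5.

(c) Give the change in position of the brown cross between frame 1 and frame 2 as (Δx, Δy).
(0.1, -0.4)

The brown cross was at (1.0, 8.2) in frame 1 and (1.1, 7.8) in frame 2.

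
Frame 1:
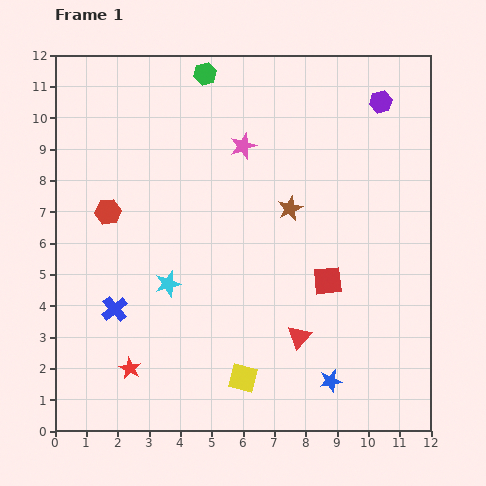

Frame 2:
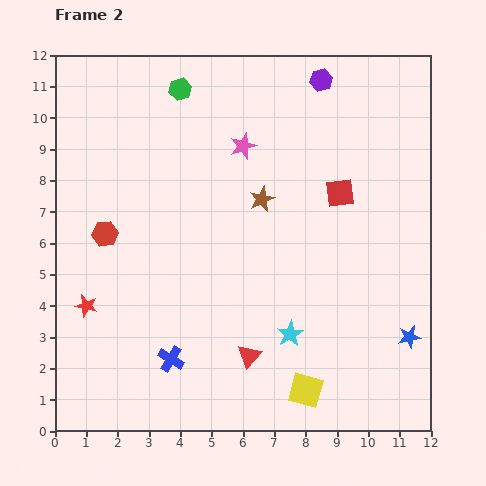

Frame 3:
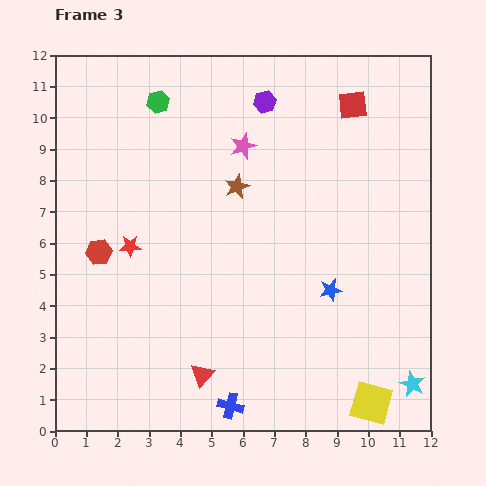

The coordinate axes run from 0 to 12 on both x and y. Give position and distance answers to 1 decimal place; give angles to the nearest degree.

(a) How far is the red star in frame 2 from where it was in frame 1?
2.4

The red star moved from (2.4, 2.0) to (1.0, 4.0), a distance of √(1.4² + 2.0²) ≈ 2.4.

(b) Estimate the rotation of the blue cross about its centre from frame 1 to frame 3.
36° counter-clockwise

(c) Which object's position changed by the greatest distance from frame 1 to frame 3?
the cyan star

(moved 8.4; next 5.7)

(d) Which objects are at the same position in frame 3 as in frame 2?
the pink star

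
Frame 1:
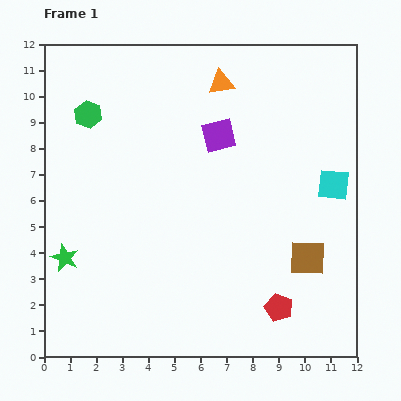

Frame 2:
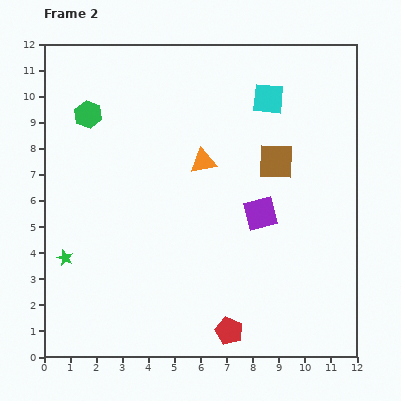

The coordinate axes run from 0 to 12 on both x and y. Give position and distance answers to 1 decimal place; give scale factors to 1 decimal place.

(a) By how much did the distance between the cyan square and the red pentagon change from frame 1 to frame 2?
+3.9

Distance in frame 1: 5.1. Distance in frame 2: 9.0.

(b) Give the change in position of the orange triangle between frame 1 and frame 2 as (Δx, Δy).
(-0.7, -3.0)

The orange triangle was at (6.8, 10.5) in frame 1 and (6.1, 7.5) in frame 2.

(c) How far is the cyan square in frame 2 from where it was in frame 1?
4.1

The cyan square moved from (11.1, 6.6) to (8.6, 9.9), a distance of √(2.5² + 3.3²) ≈ 4.1.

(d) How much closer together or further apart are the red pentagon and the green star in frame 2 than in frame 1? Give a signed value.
-1.5

Distance in frame 1: 8.4. Distance in frame 2: 6.9.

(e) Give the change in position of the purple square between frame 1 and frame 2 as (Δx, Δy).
(1.6, -3.0)

The purple square was at (6.7, 8.5) in frame 1 and (8.3, 5.5) in frame 2.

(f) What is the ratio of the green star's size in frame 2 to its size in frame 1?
0.6×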